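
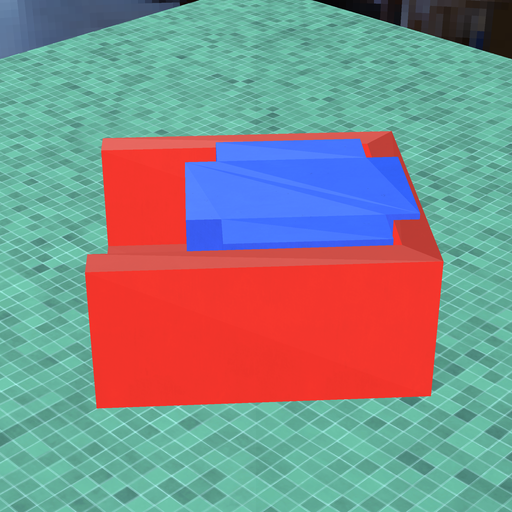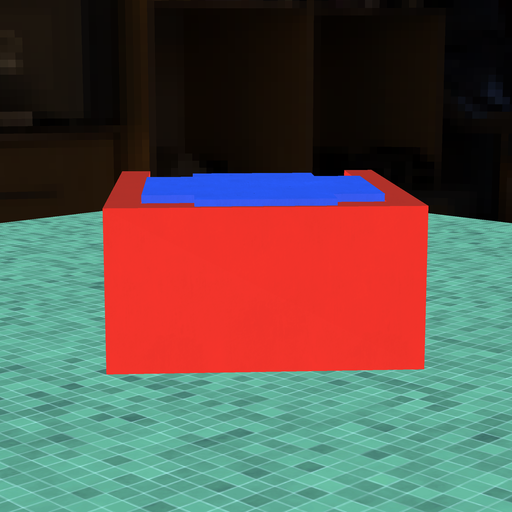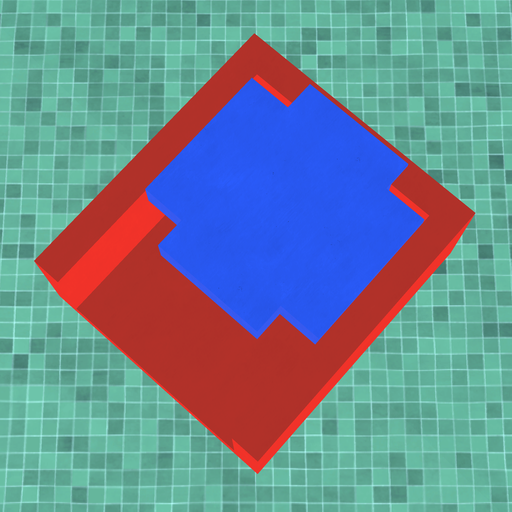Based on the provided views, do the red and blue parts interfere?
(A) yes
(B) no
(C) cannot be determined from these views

(A) yes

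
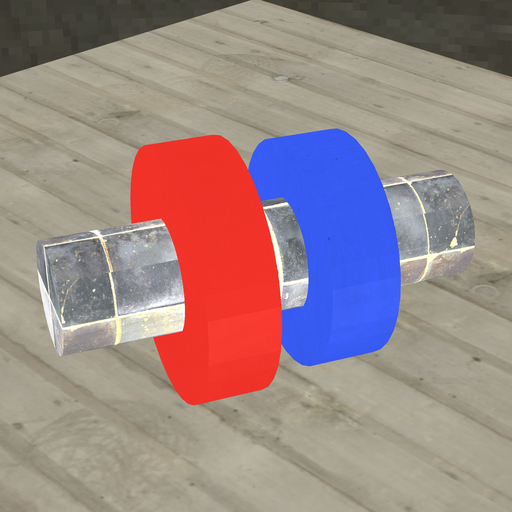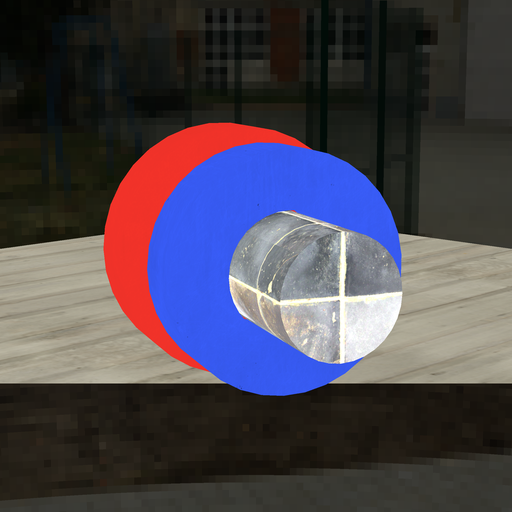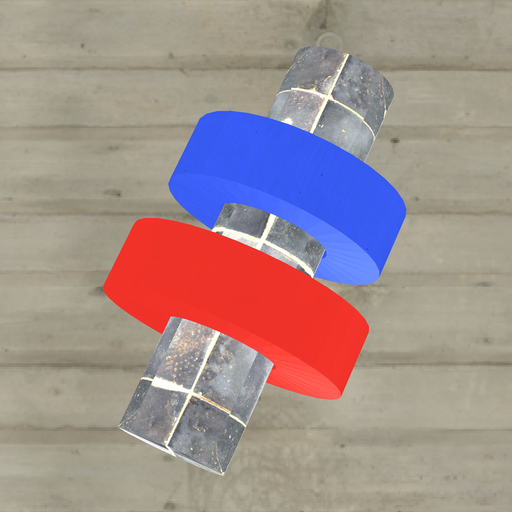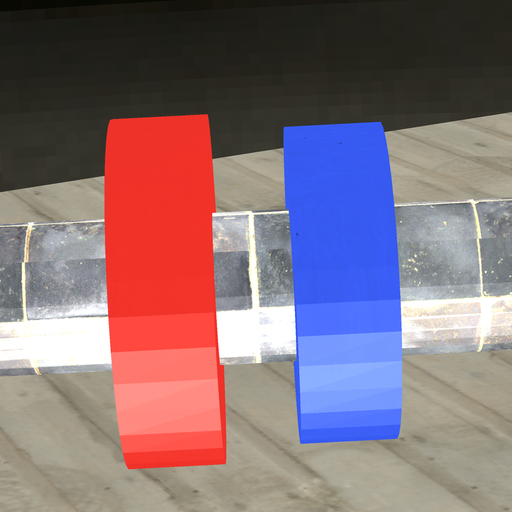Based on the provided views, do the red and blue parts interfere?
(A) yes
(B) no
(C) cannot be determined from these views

(B) no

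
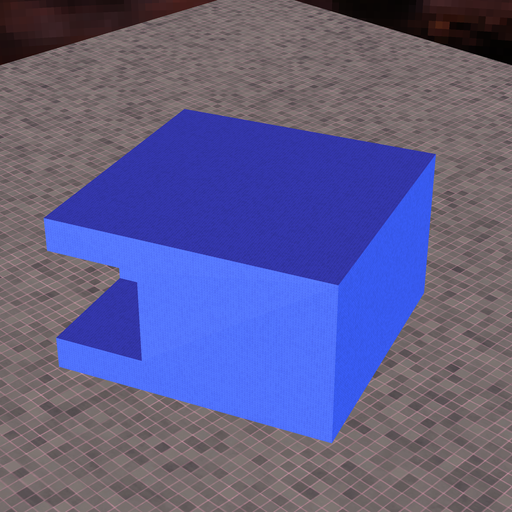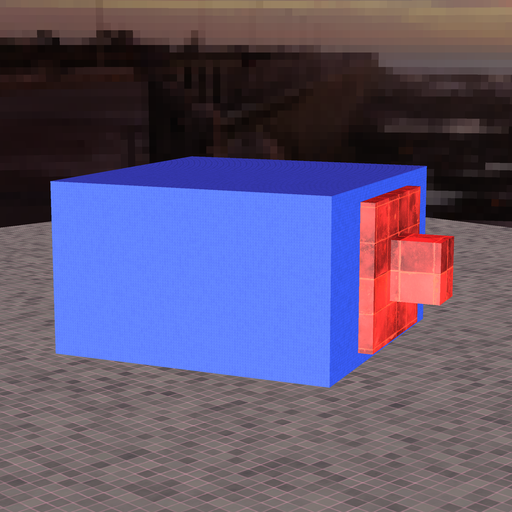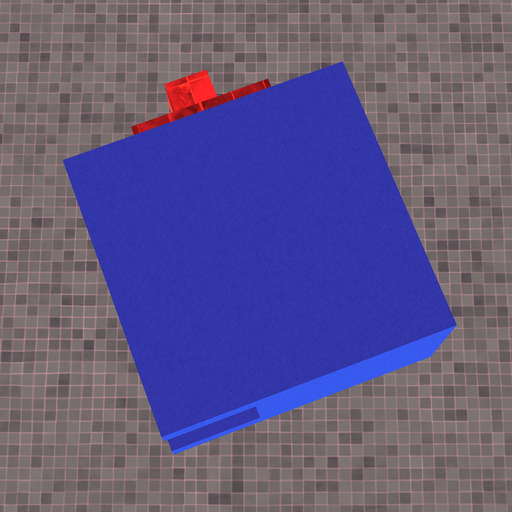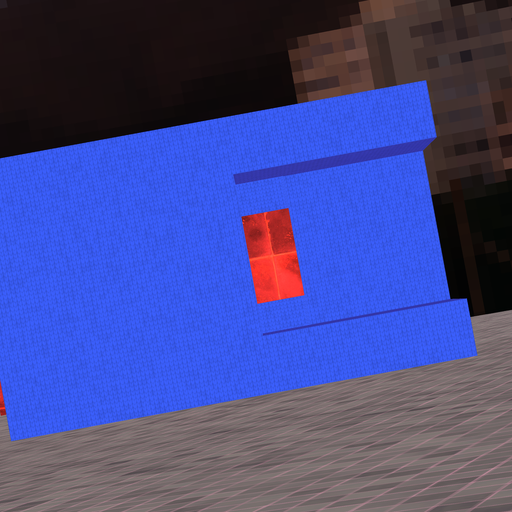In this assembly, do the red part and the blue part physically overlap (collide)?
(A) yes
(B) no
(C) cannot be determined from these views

(A) yes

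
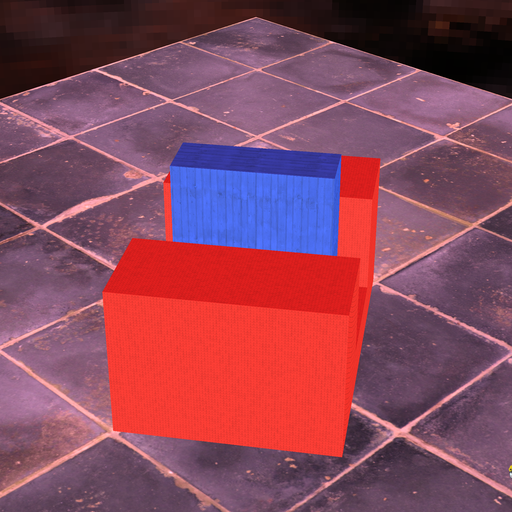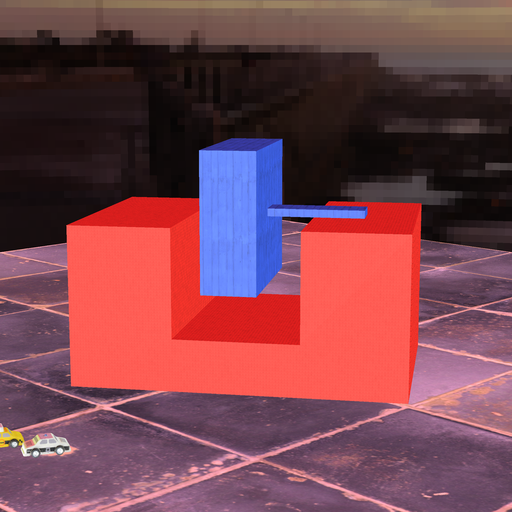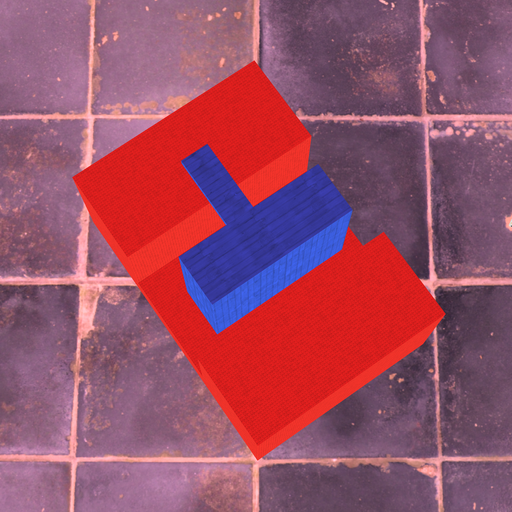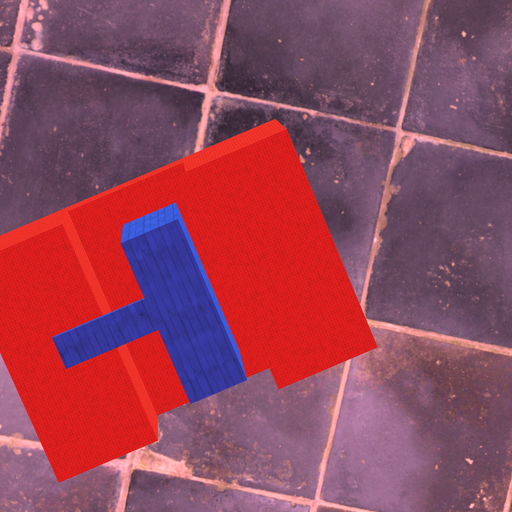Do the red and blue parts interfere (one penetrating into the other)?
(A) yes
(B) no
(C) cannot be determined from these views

(B) no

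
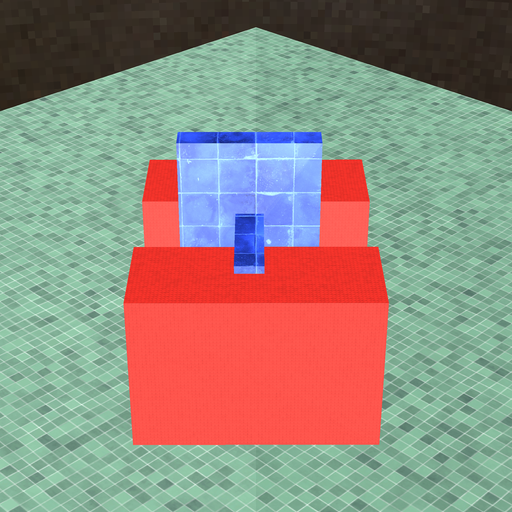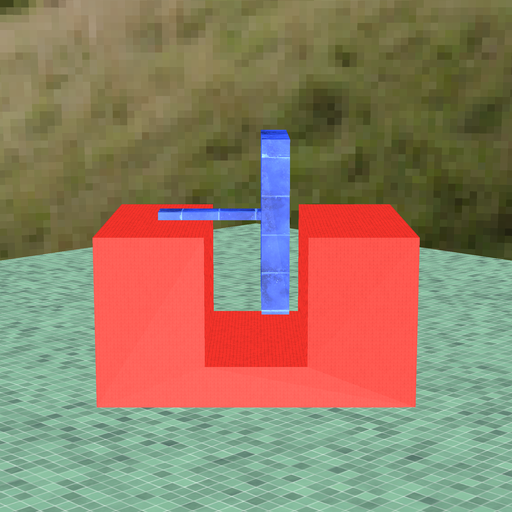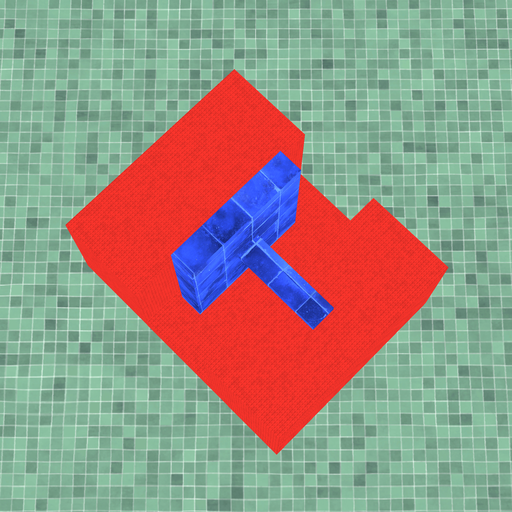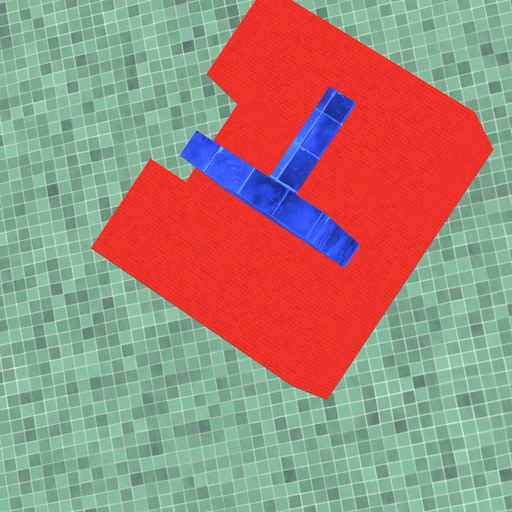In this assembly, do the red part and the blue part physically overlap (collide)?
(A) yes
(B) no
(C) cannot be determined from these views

(B) no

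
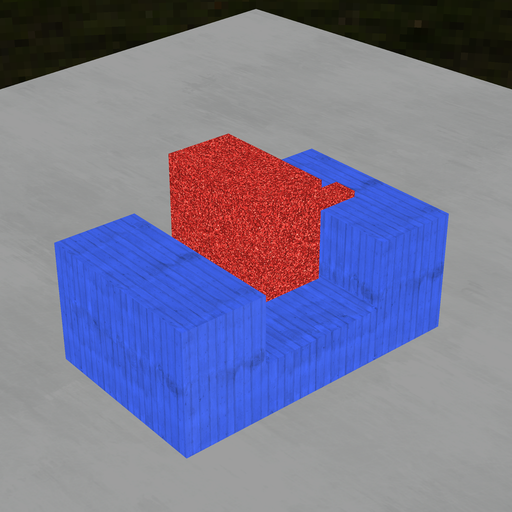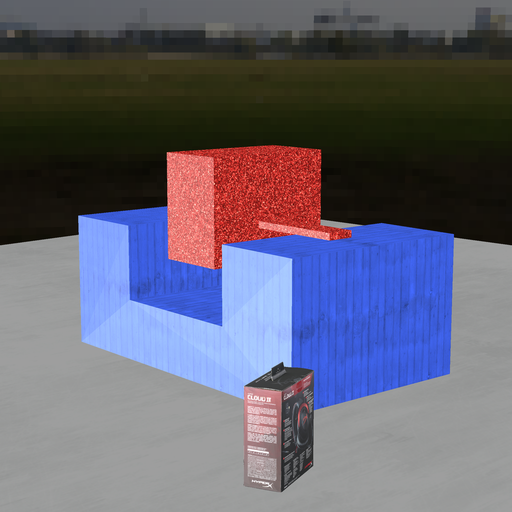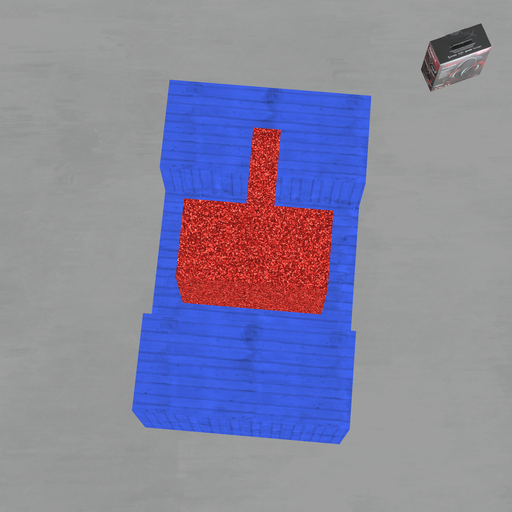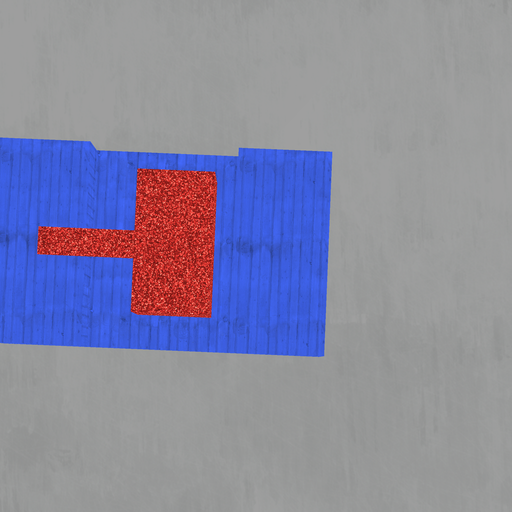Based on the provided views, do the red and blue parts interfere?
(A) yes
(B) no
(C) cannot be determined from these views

(B) no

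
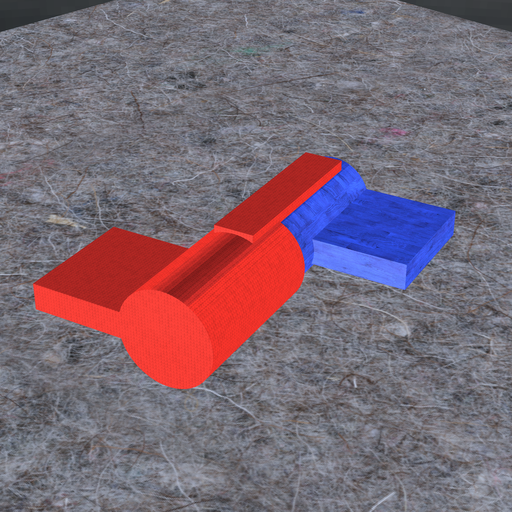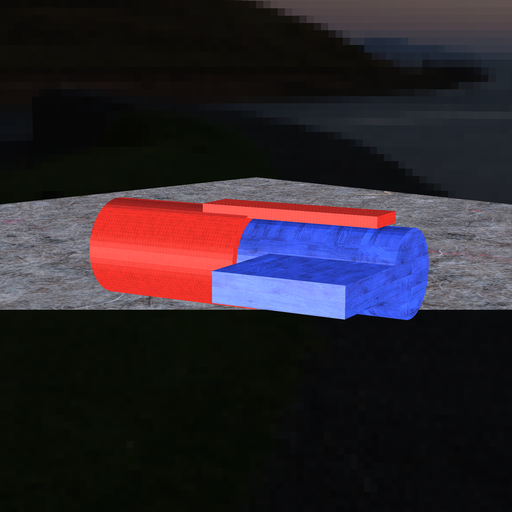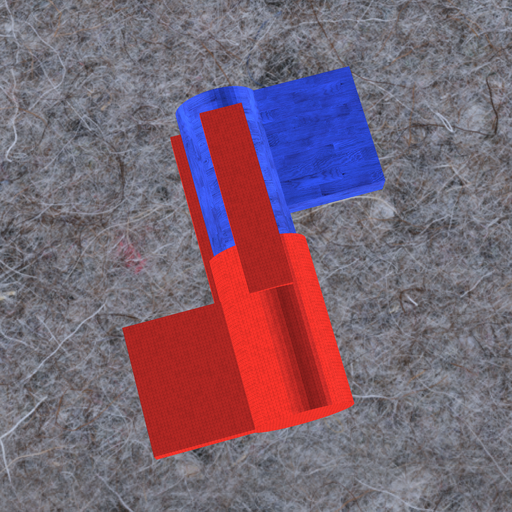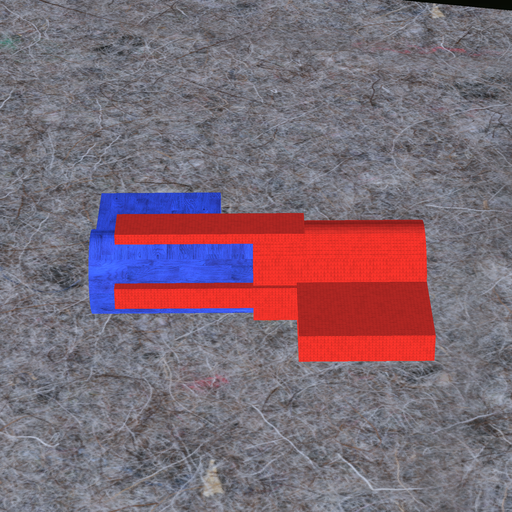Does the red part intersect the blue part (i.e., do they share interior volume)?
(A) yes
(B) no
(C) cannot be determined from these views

(A) yes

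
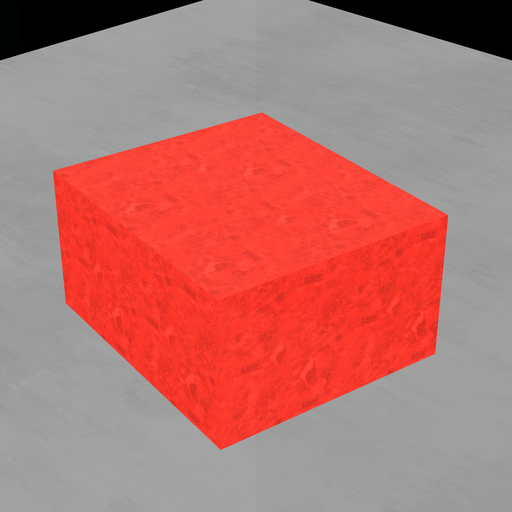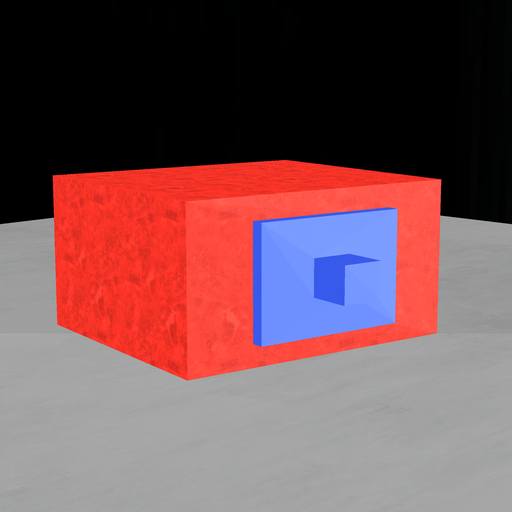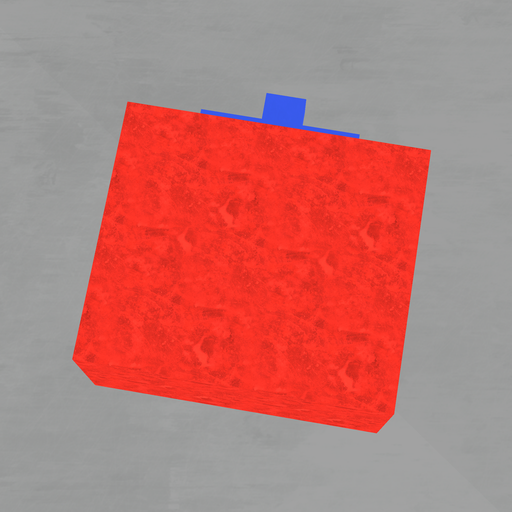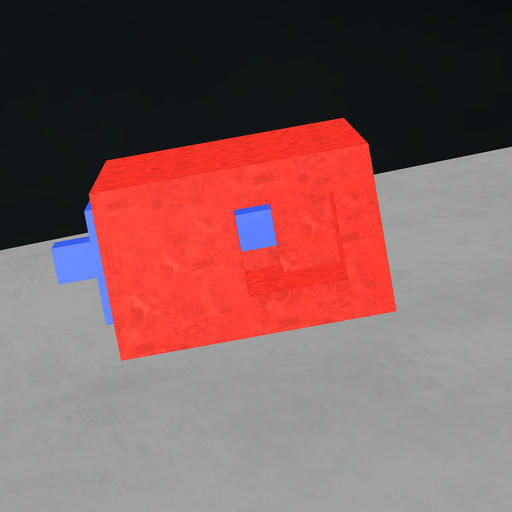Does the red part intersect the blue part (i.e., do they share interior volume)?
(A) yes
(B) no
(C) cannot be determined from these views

(A) yes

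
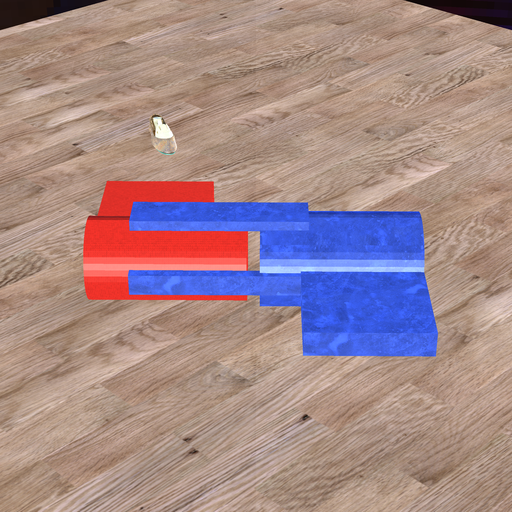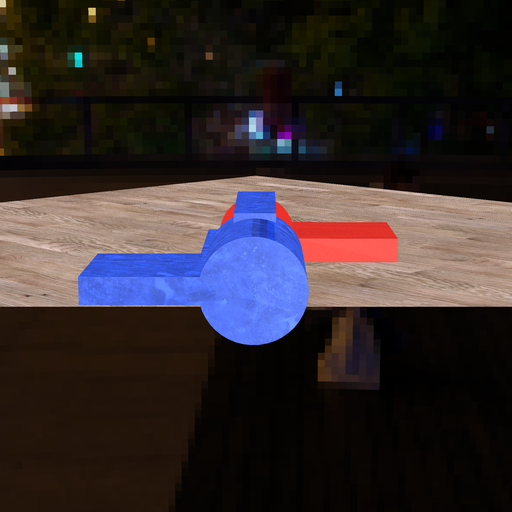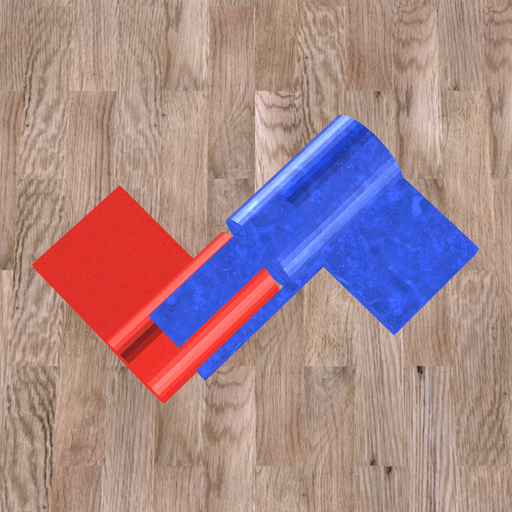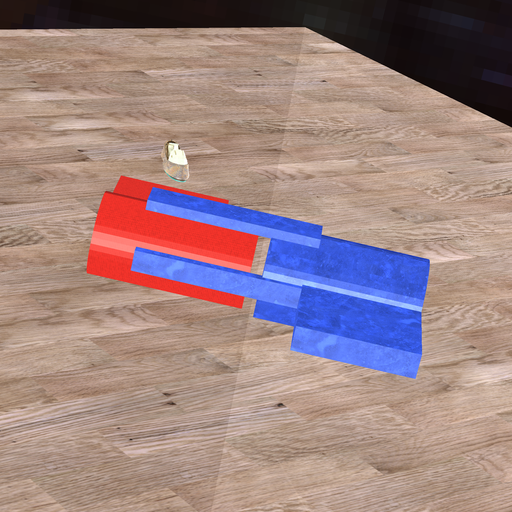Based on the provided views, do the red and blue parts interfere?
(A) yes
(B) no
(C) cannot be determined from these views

(B) no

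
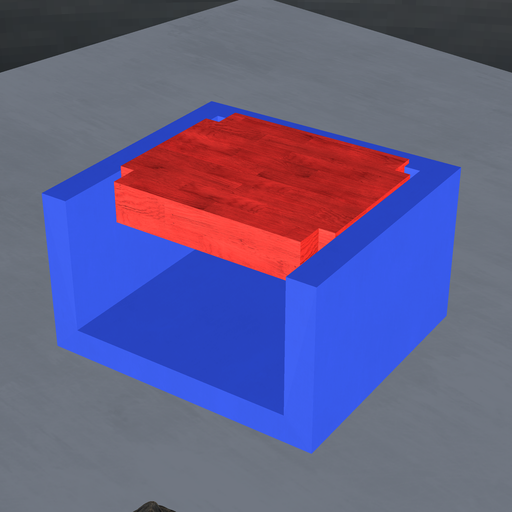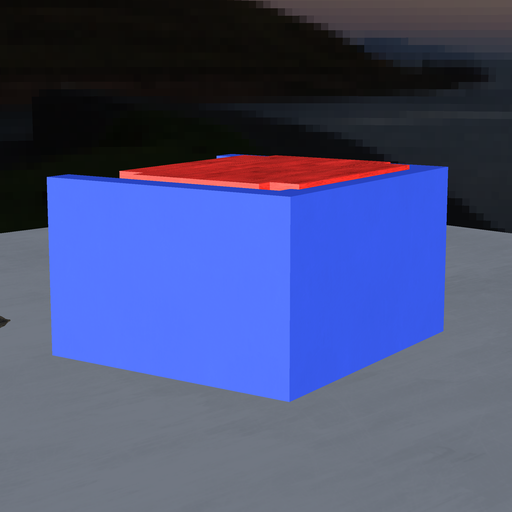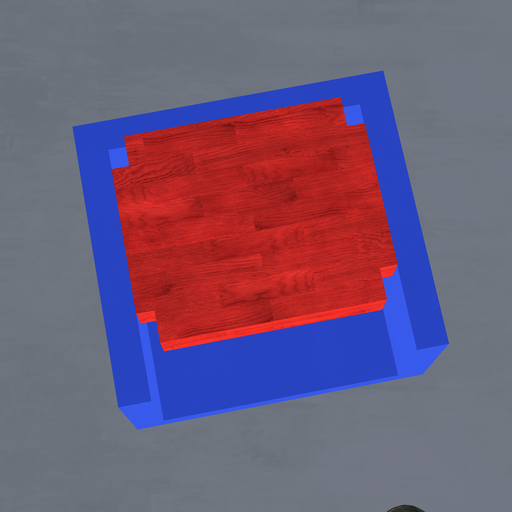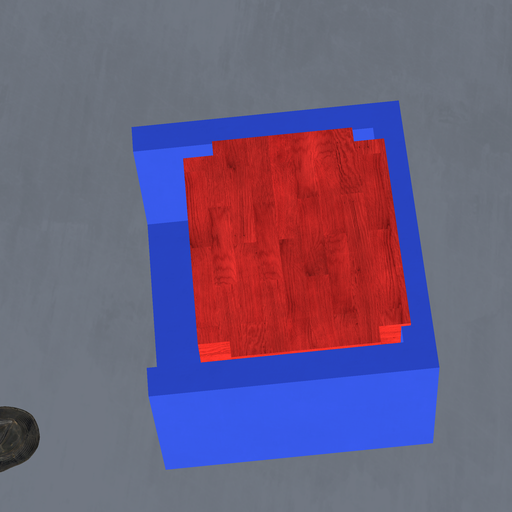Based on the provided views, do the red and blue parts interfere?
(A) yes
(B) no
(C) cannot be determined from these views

(A) yes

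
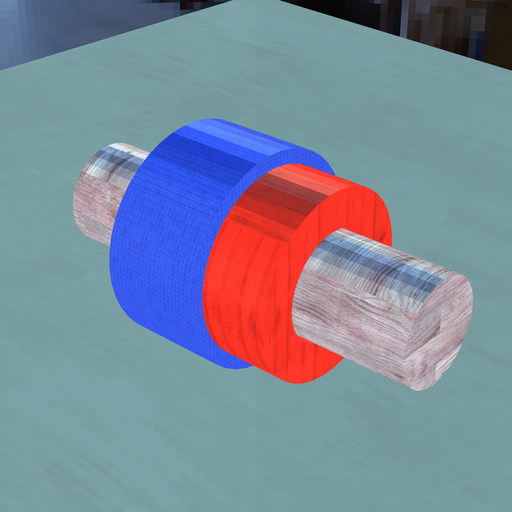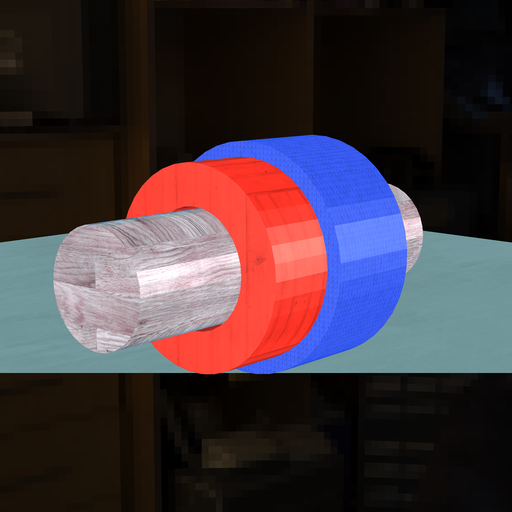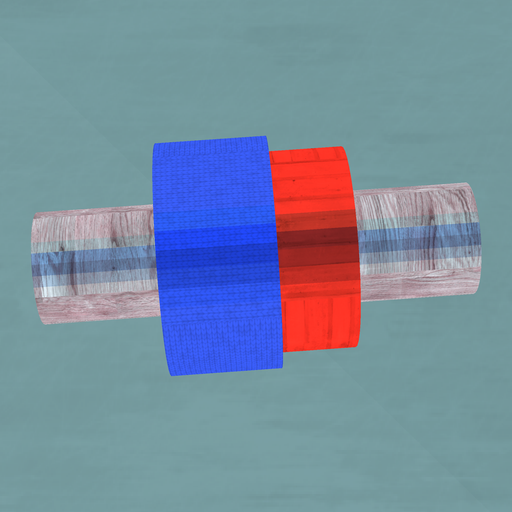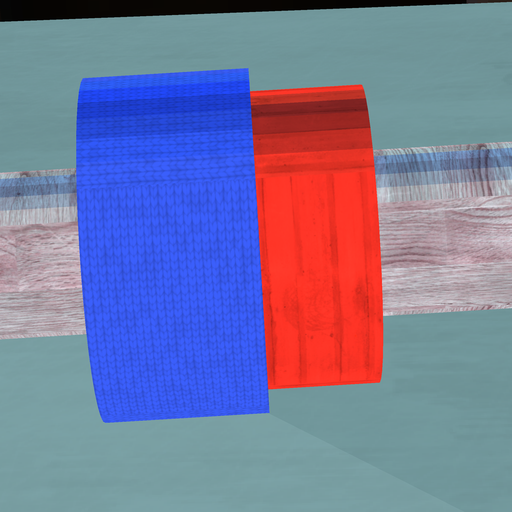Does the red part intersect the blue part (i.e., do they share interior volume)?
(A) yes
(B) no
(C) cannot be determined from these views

(A) yes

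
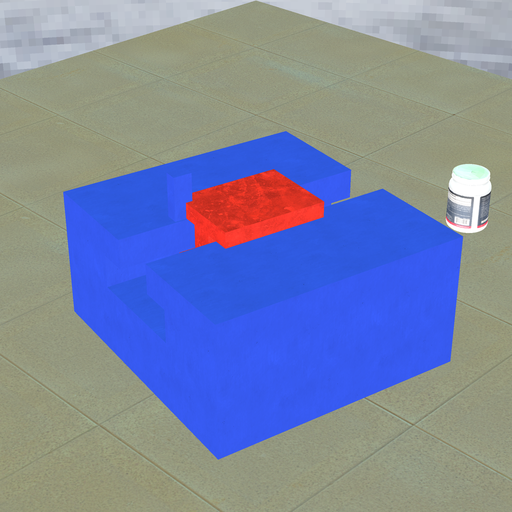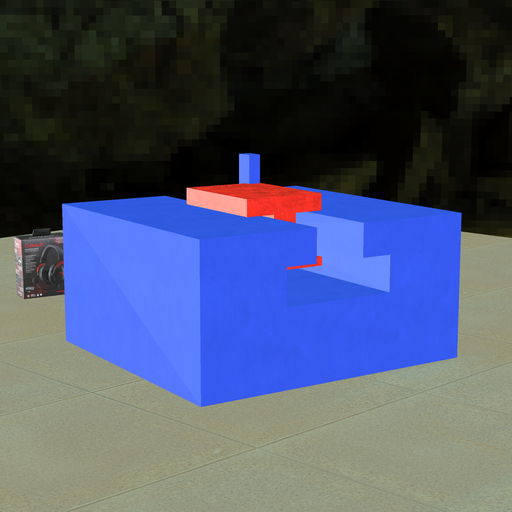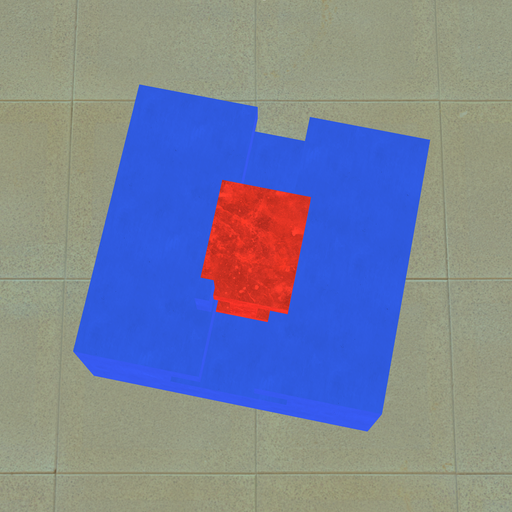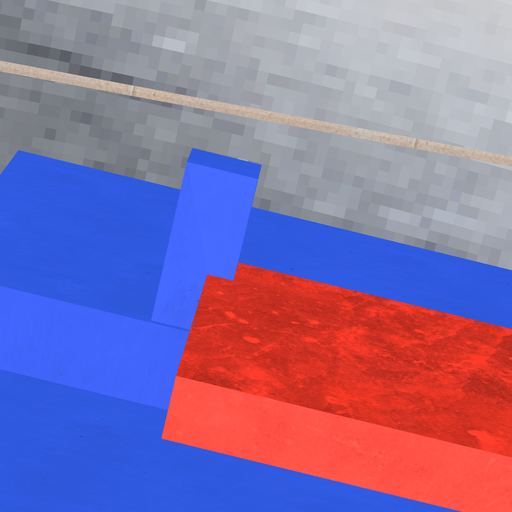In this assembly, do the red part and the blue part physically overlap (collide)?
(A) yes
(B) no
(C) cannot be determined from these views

(A) yes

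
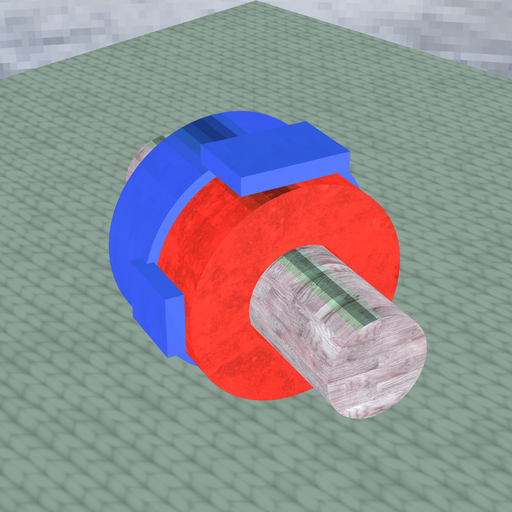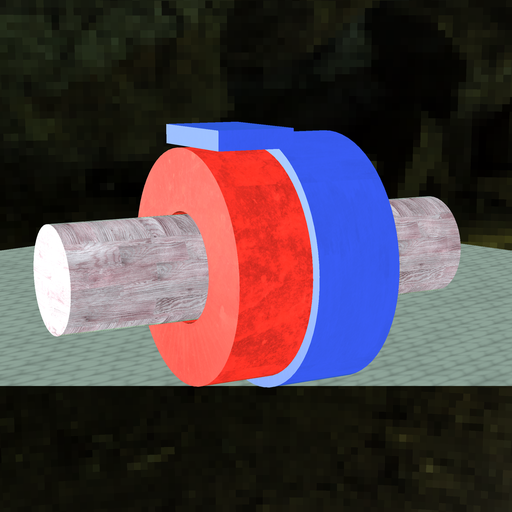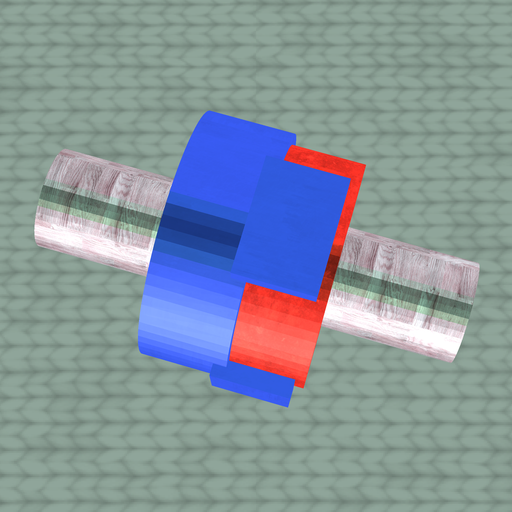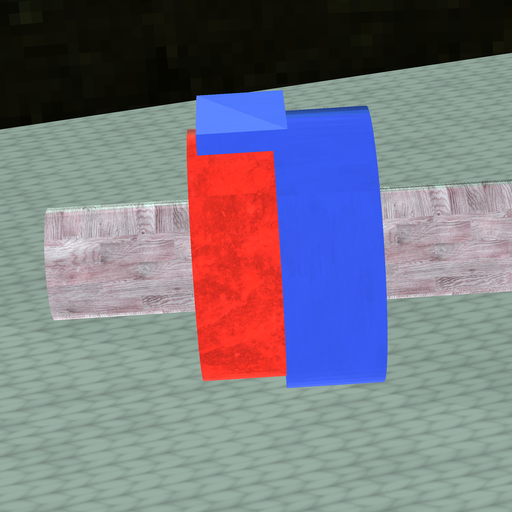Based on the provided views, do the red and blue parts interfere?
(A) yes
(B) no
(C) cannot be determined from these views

(A) yes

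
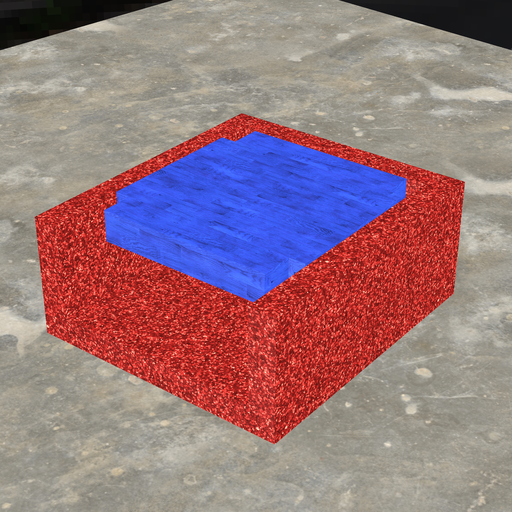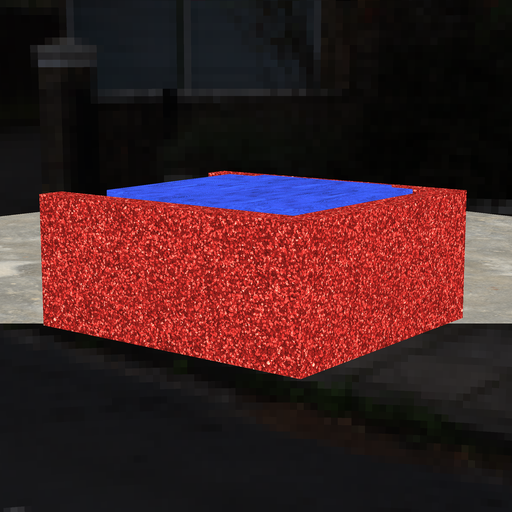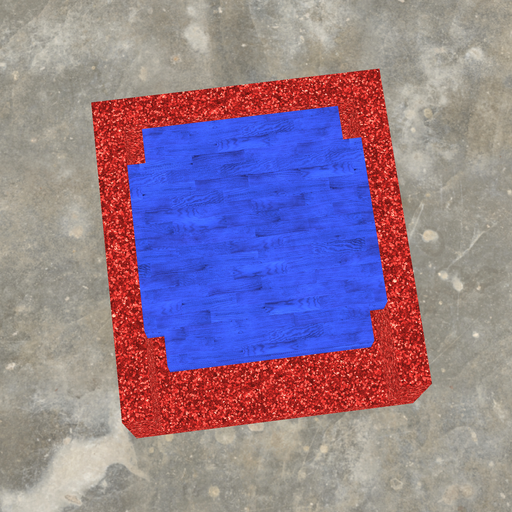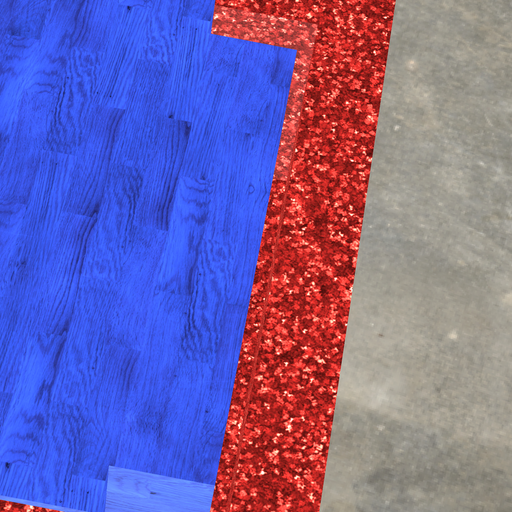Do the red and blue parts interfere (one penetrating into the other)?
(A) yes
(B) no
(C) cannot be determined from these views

(B) no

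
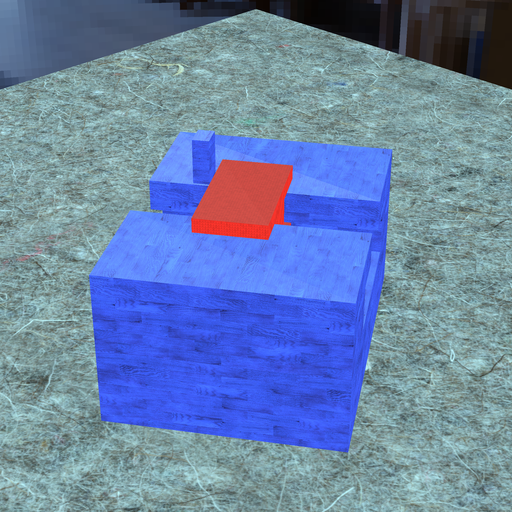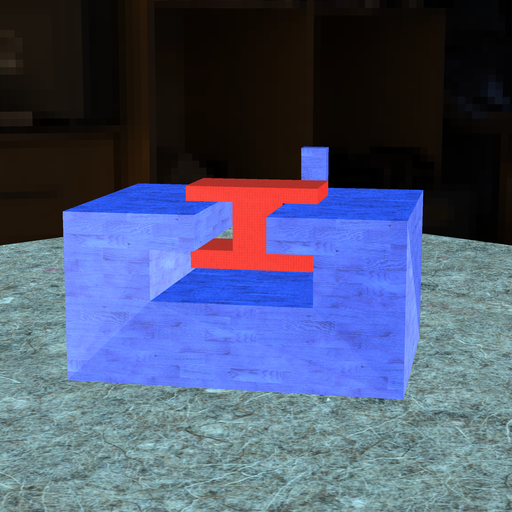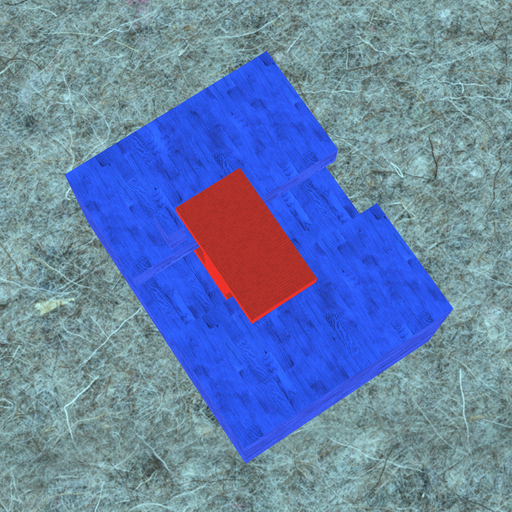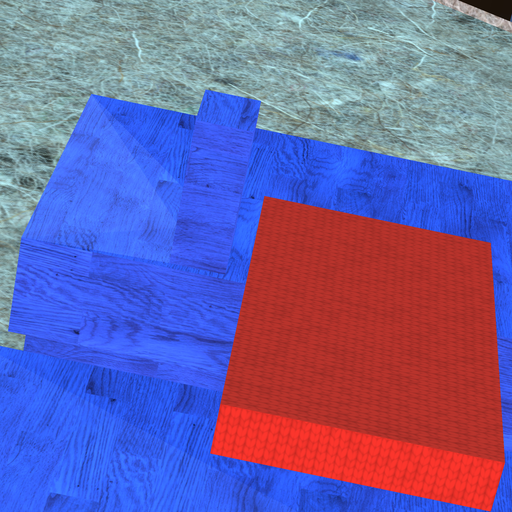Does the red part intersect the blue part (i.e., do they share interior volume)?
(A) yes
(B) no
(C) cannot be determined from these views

(B) no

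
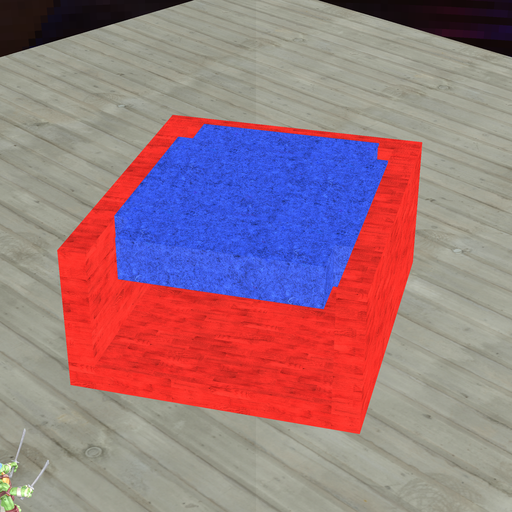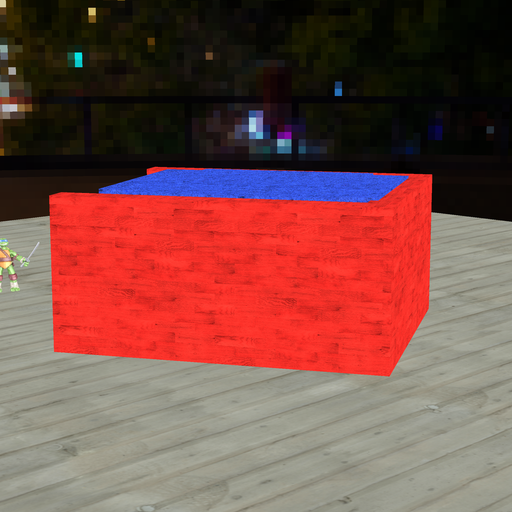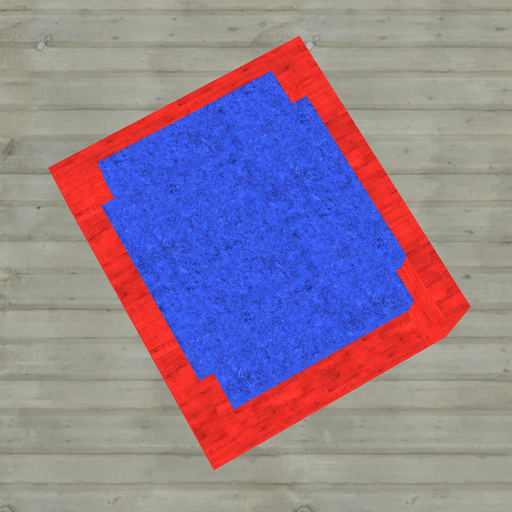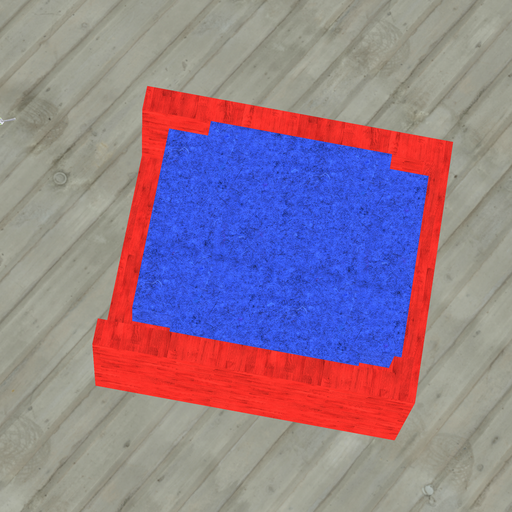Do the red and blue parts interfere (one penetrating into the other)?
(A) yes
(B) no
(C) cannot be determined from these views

(A) yes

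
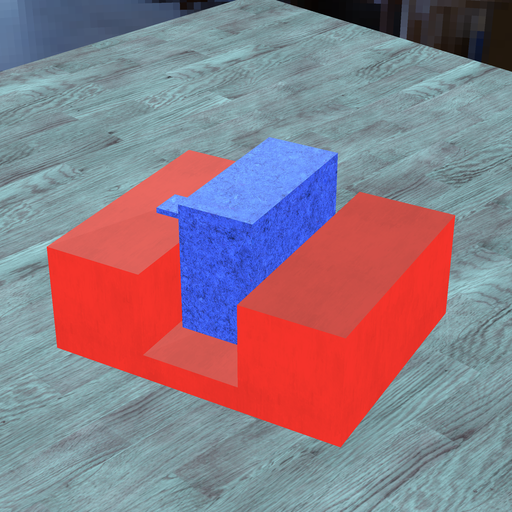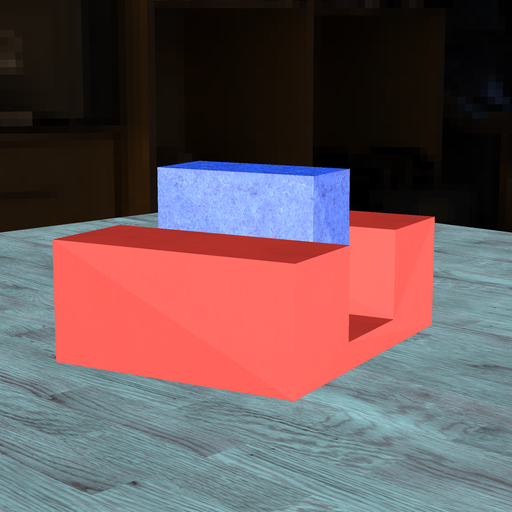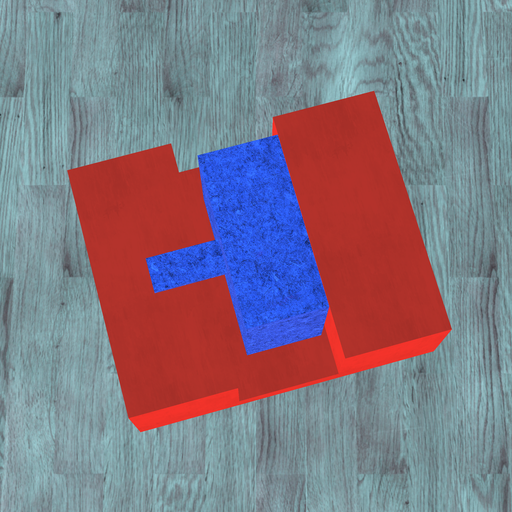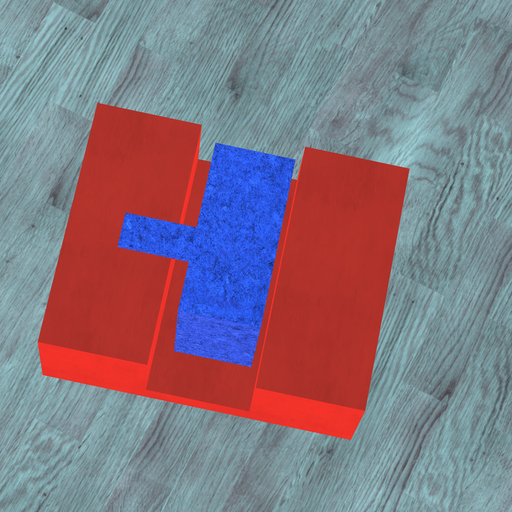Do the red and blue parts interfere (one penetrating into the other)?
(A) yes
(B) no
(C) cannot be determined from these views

(B) no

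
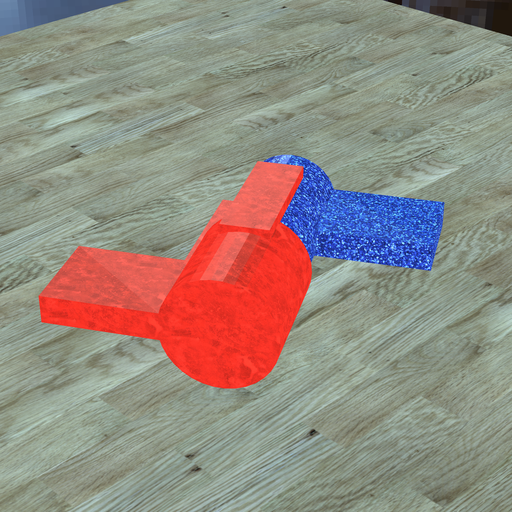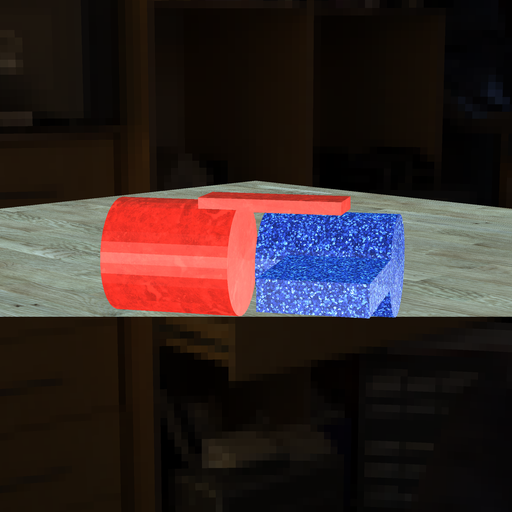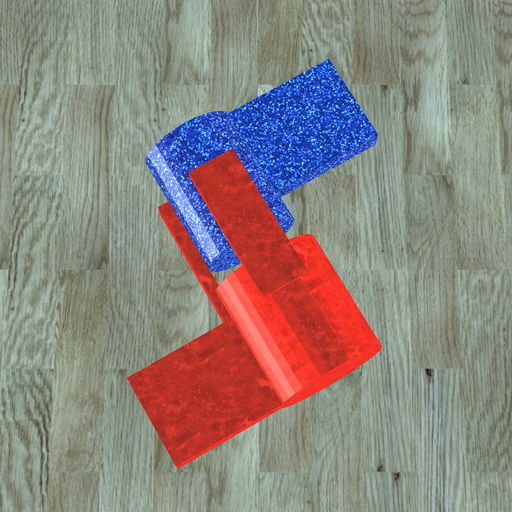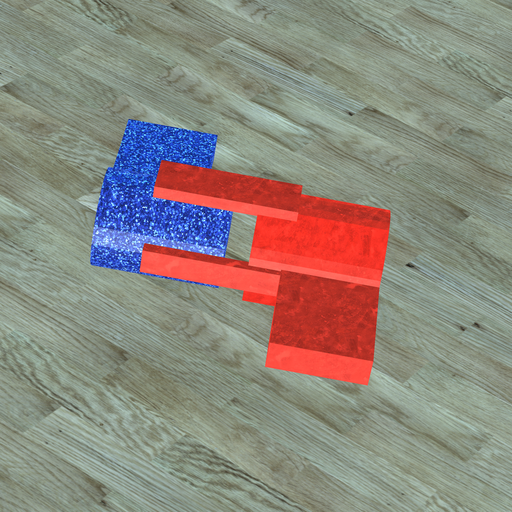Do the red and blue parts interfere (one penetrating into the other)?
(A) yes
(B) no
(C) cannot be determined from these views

(B) no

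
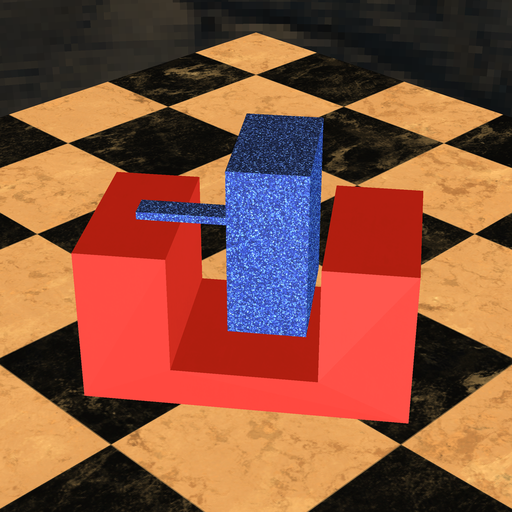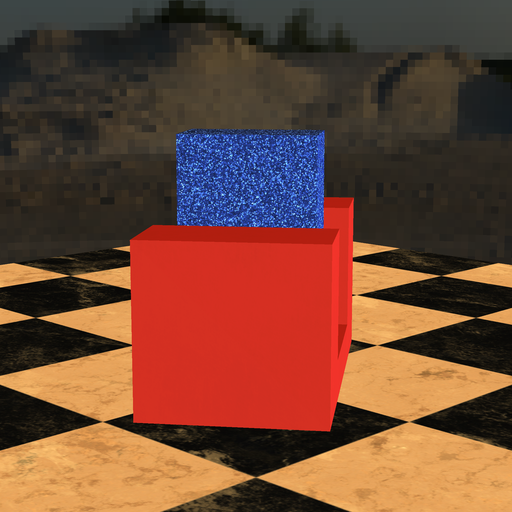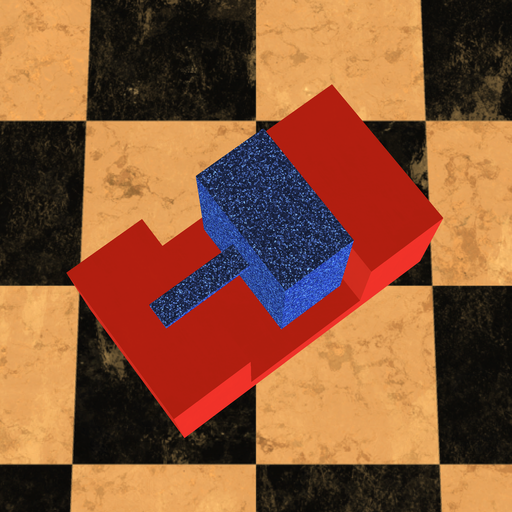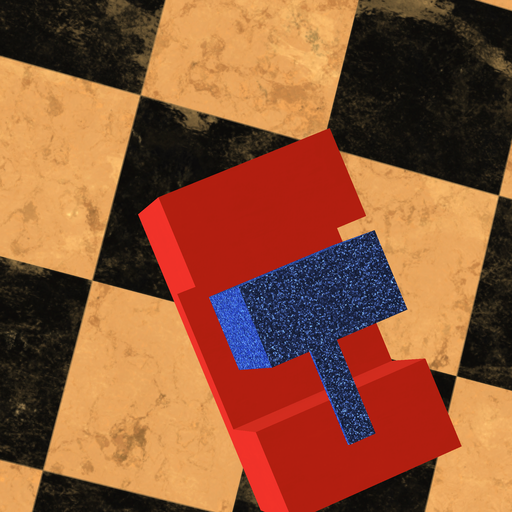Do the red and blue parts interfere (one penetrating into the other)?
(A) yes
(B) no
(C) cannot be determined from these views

(B) no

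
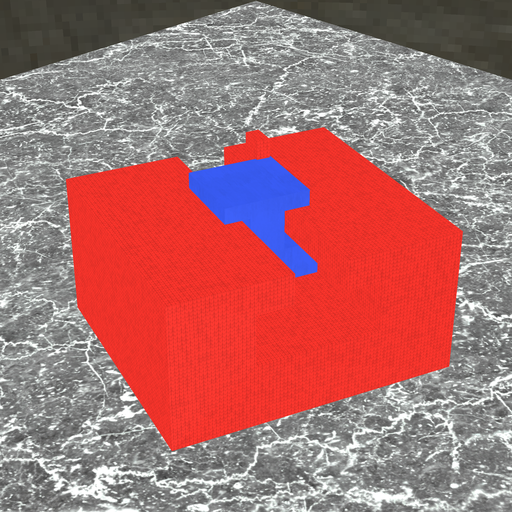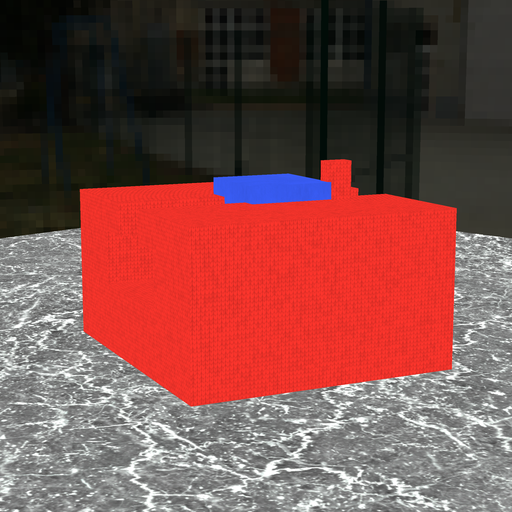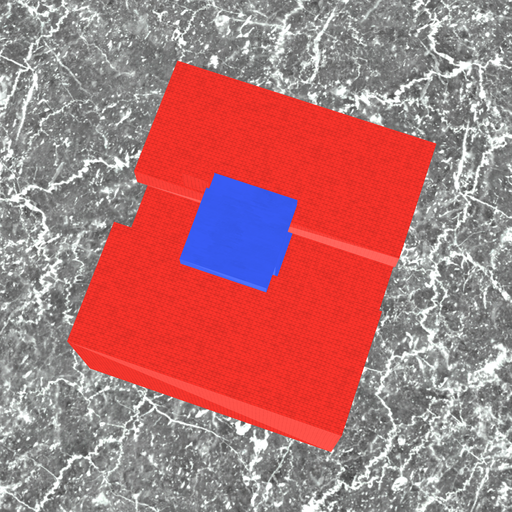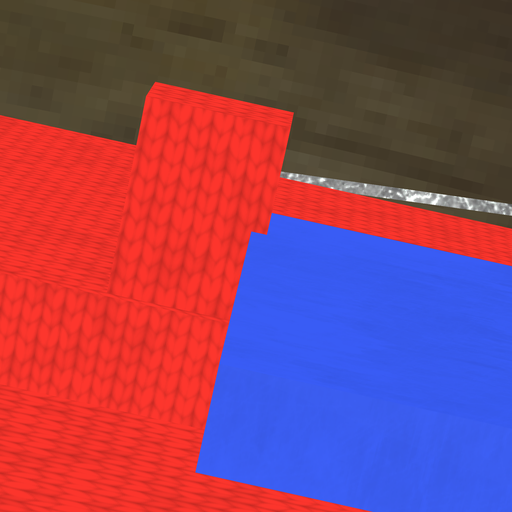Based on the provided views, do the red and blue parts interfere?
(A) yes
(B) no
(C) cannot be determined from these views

(A) yes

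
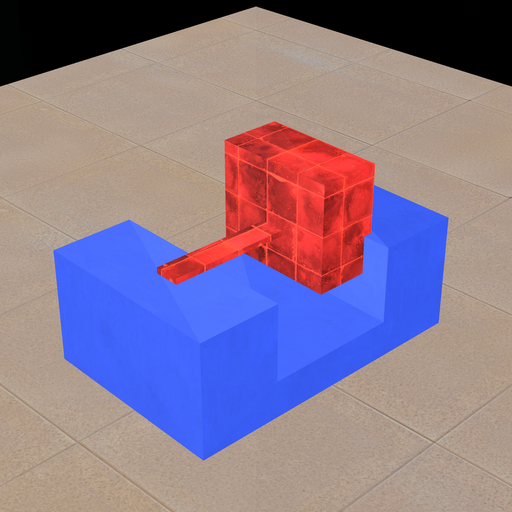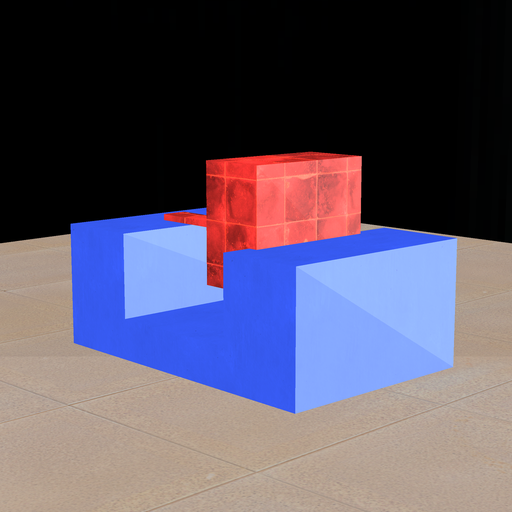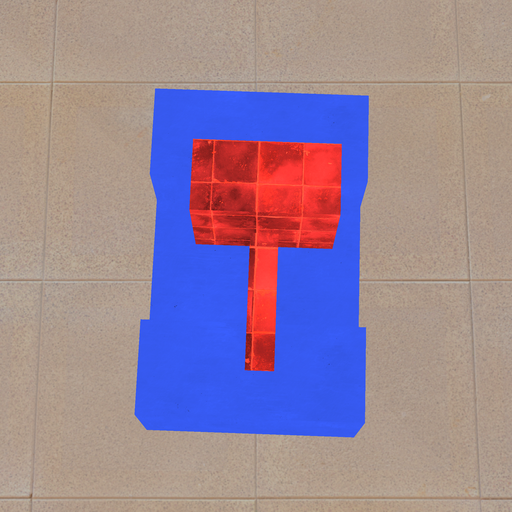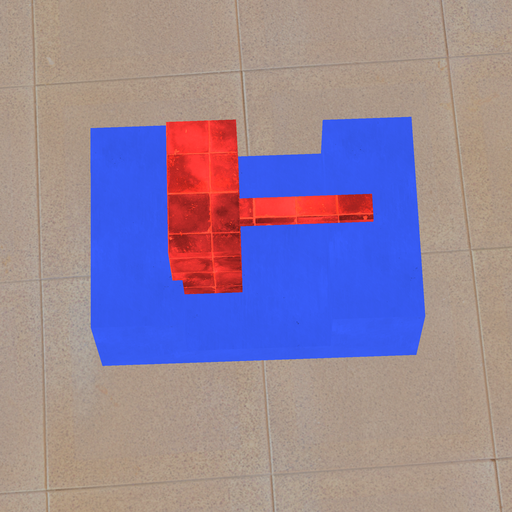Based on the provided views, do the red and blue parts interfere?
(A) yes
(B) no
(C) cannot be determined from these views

(A) yes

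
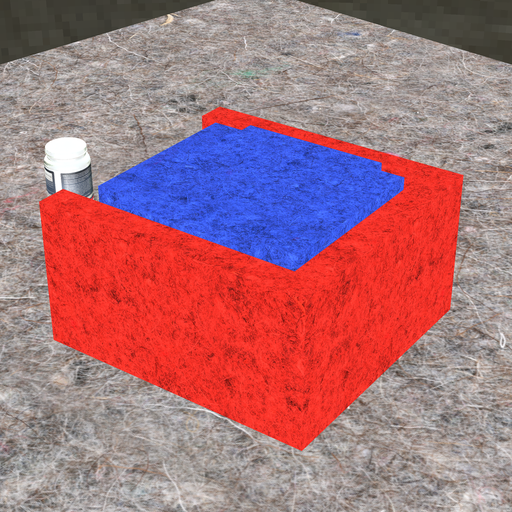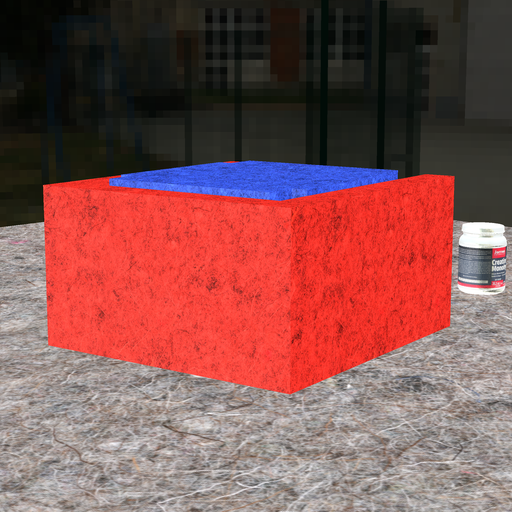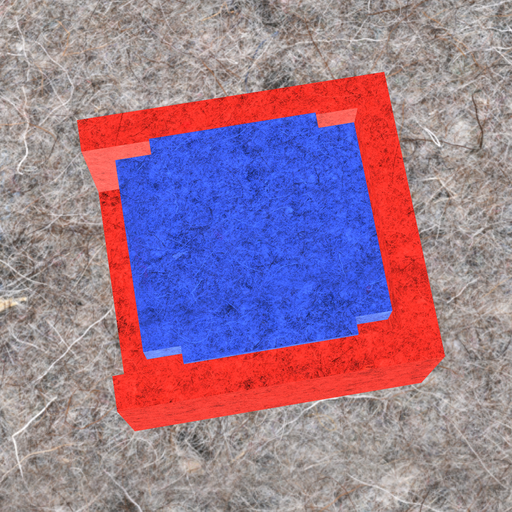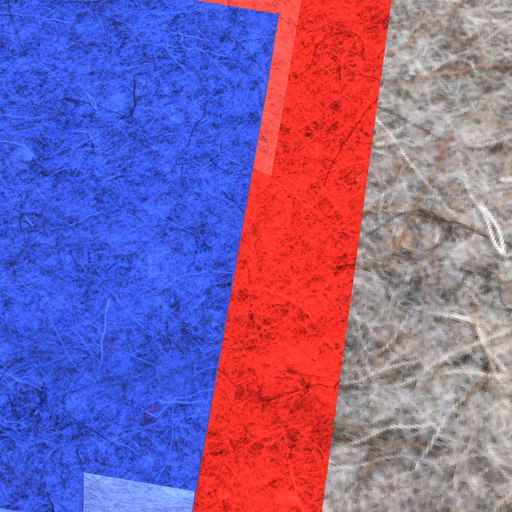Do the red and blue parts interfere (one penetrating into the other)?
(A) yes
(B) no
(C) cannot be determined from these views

(B) no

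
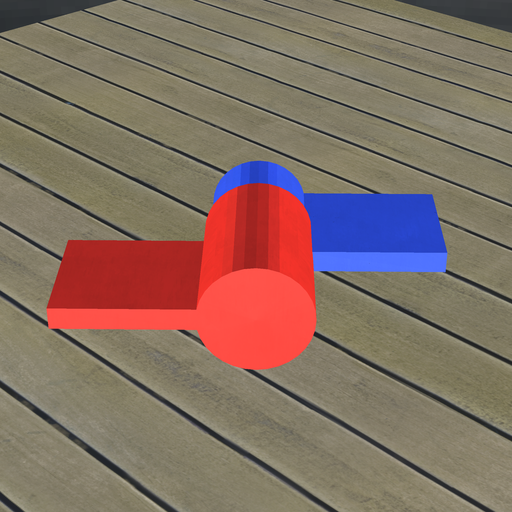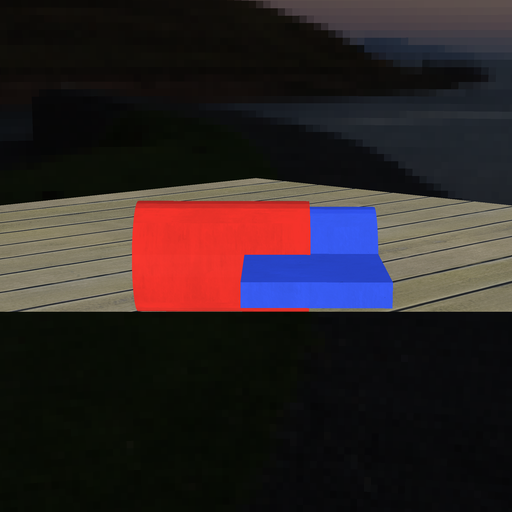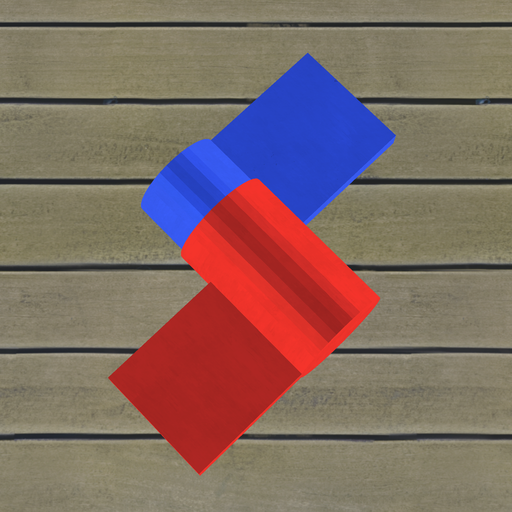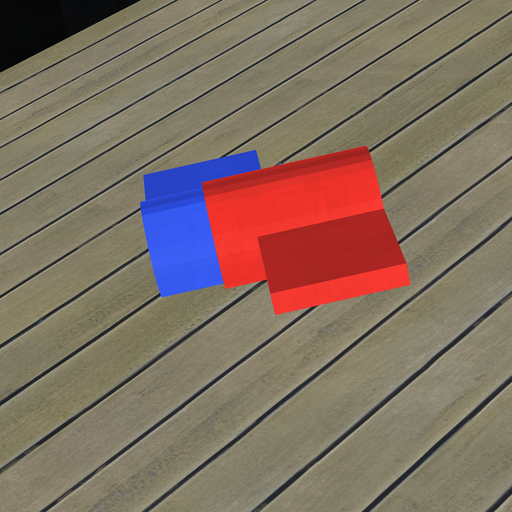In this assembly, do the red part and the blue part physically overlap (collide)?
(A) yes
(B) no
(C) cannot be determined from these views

(A) yes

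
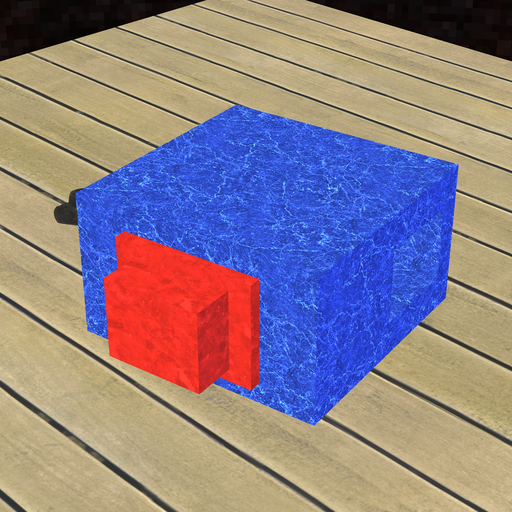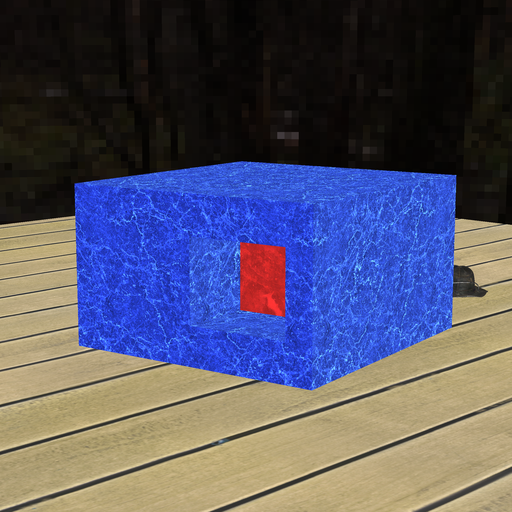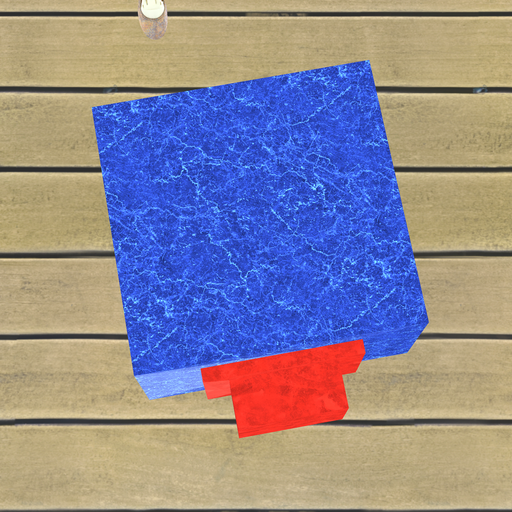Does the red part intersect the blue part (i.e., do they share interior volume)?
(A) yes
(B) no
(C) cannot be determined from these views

(C) cannot be determined from these views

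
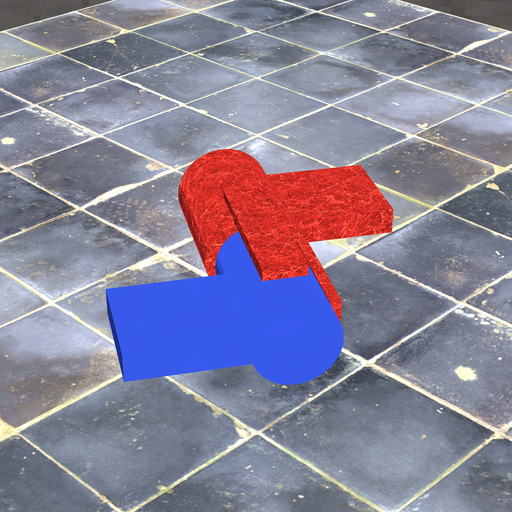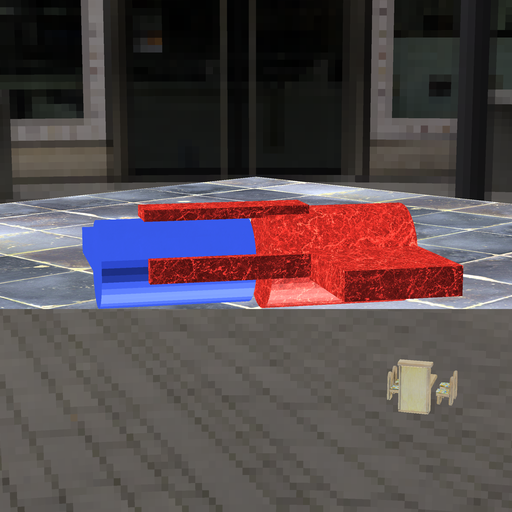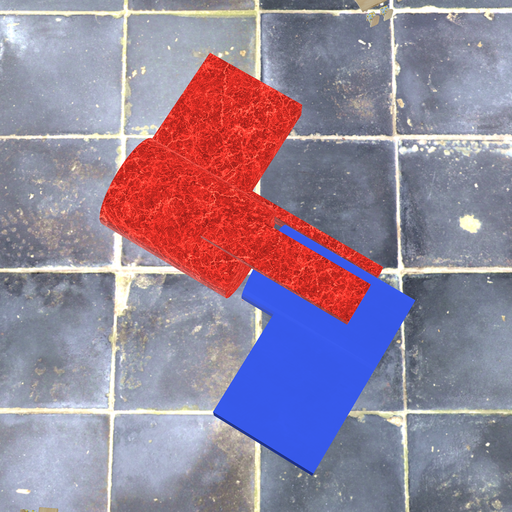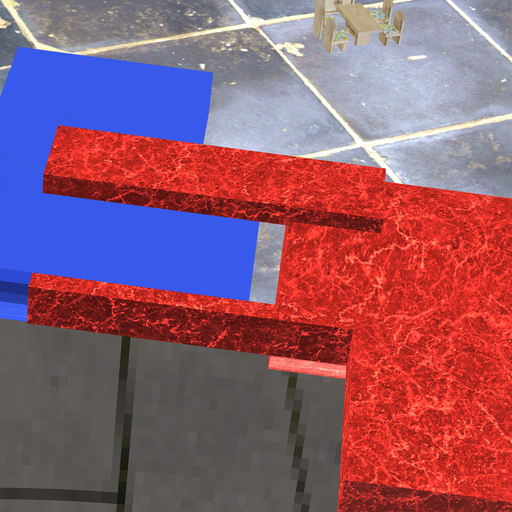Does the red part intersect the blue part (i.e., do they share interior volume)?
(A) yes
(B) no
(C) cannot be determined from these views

(B) no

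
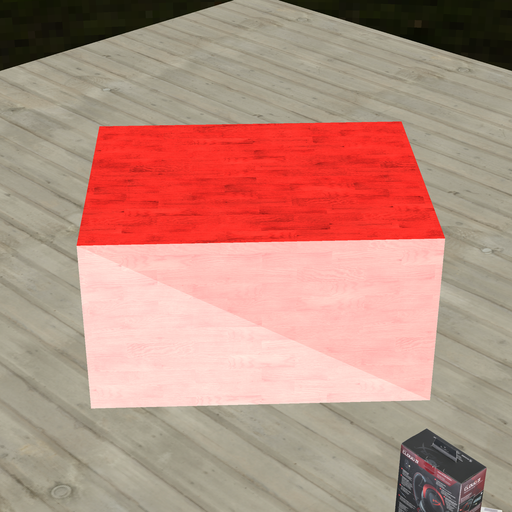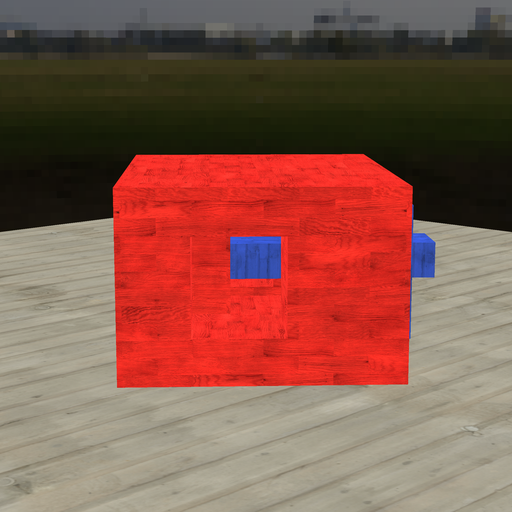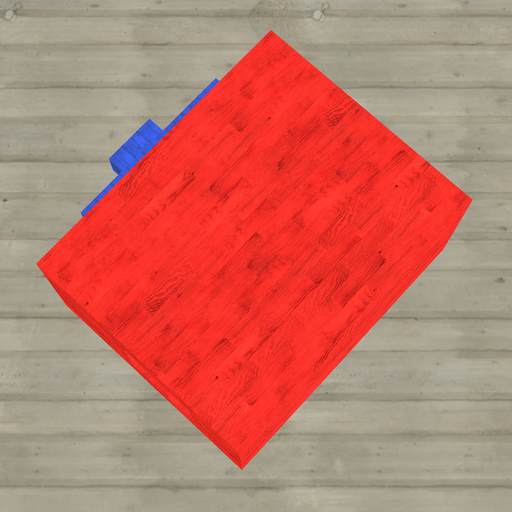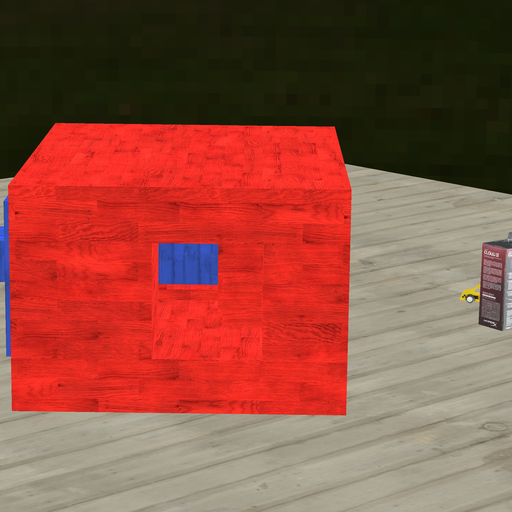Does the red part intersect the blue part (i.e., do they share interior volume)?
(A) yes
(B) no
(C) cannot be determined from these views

(A) yes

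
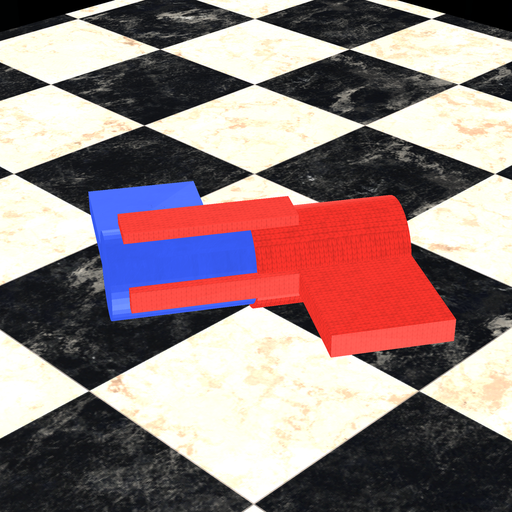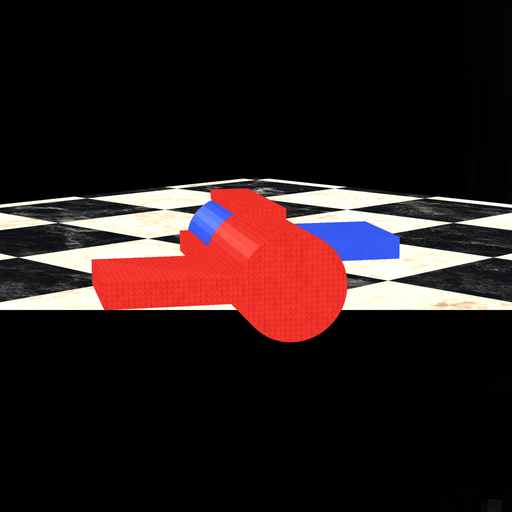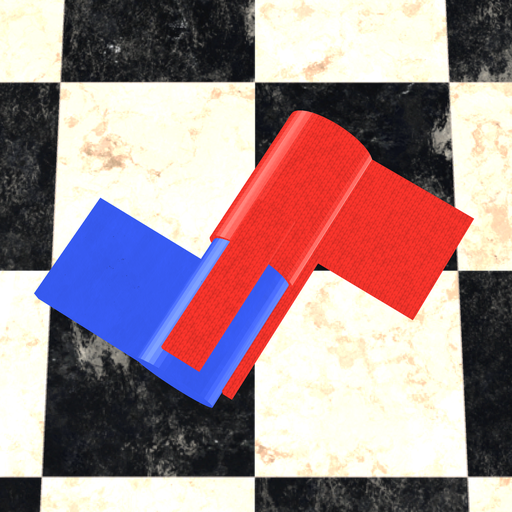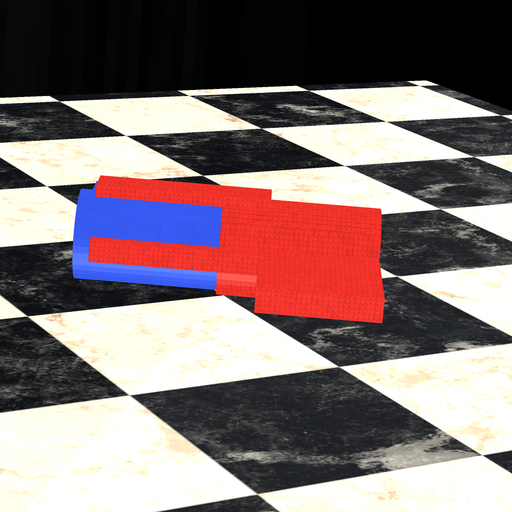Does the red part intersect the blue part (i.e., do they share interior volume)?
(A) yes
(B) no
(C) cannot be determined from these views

(A) yes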